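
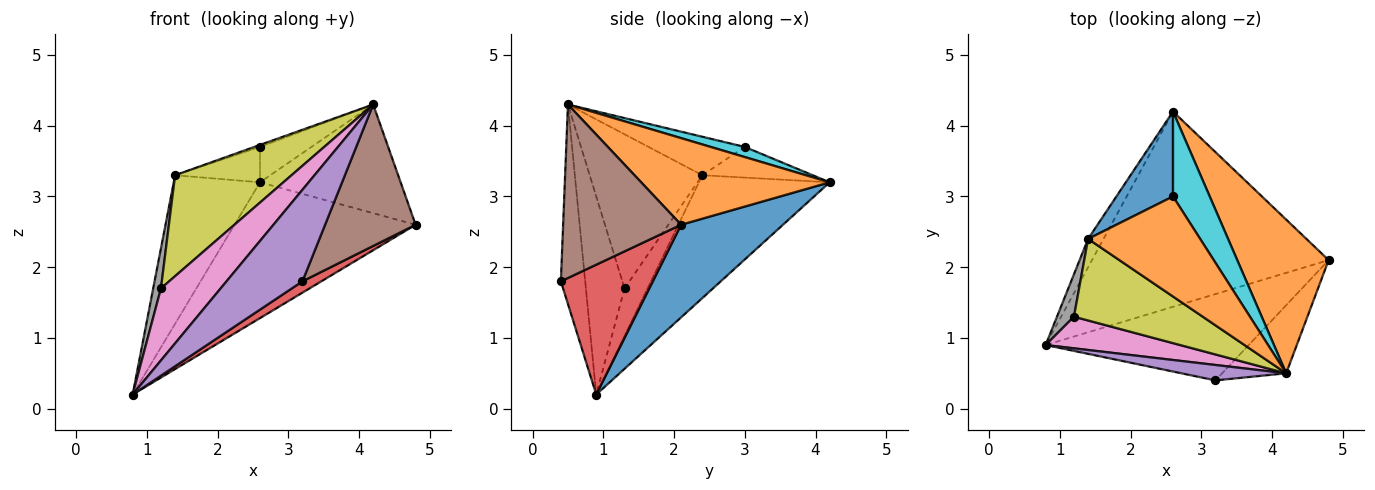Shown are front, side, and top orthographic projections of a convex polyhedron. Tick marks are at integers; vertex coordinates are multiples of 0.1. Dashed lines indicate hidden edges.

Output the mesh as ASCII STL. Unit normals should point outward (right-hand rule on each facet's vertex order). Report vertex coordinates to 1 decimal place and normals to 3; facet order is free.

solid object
 facet normal 0.306 0.544 -0.782
  outer loop
   vertex 2.6 4.2 3.2
   vertex 4.8 2.1 2.6
   vertex 0.8 0.9 0.2
  endloop
 endfacet
 facet normal 0.612 0.457 0.646
  outer loop
   vertex 4.2 0.5 4.3
   vertex 4.8 2.1 2.6
   vertex 2.6 4.2 3.2
  endloop
 endfacet
 facet normal -0.830 0.548 -0.104
  outer loop
   vertex 1.4 2.4 3.3
   vertex 2.6 4.2 3.2
   vertex 0.8 0.9 0.2
  endloop
 endfacet
 facet normal 0.535 -0.110 -0.837
  outer loop
   vertex 3.2 0.4 1.8
   vertex 0.8 0.9 0.2
   vertex 4.8 2.1 2.6
  endloop
 endfacet
 facet normal -0.301 -0.940 0.158
  outer loop
   vertex 3.2 0.4 1.8
   vertex 4.2 0.5 4.3
   vertex 0.8 0.9 0.2
  endloop
 endfacet
 facet normal 0.761 -0.584 -0.281
  outer loop
   vertex 3.2 0.4 1.8
   vertex 4.8 2.1 2.6
   vertex 4.2 0.5 4.3
  endloop
 endfacet
 facet normal -0.510 -0.788 0.346
  outer loop
   vertex 1.2 1.3 1.7
   vertex 0.8 0.9 0.2
   vertex 4.2 0.5 4.3
  endloop
 endfacet
 facet normal -0.898 -0.302 0.320
  outer loop
   vertex 1.2 1.3 1.7
   vertex 1.4 2.4 3.3
   vertex 0.8 0.9 0.2
  endloop
 endfacet
 facet normal -0.601 -0.621 0.502
  outer loop
   vertex 1.2 1.3 1.7
   vertex 4.2 0.5 4.3
   vertex 1.4 2.4 3.3
  endloop
 endfacet
 facet normal 0.247 0.373 0.894
  outer loop
   vertex 2.6 3.0 3.7
   vertex 4.2 0.5 4.3
   vertex 2.6 4.2 3.2
  endloop
 endfacet
 facet normal -0.447 0.344 0.826
  outer loop
   vertex 2.6 3.0 3.7
   vertex 2.6 4.2 3.2
   vertex 1.4 2.4 3.3
  endloop
 endfacet
 facet normal -0.325 0.019 0.946
  outer loop
   vertex 2.6 3.0 3.7
   vertex 1.4 2.4 3.3
   vertex 4.2 0.5 4.3
  endloop
 endfacet
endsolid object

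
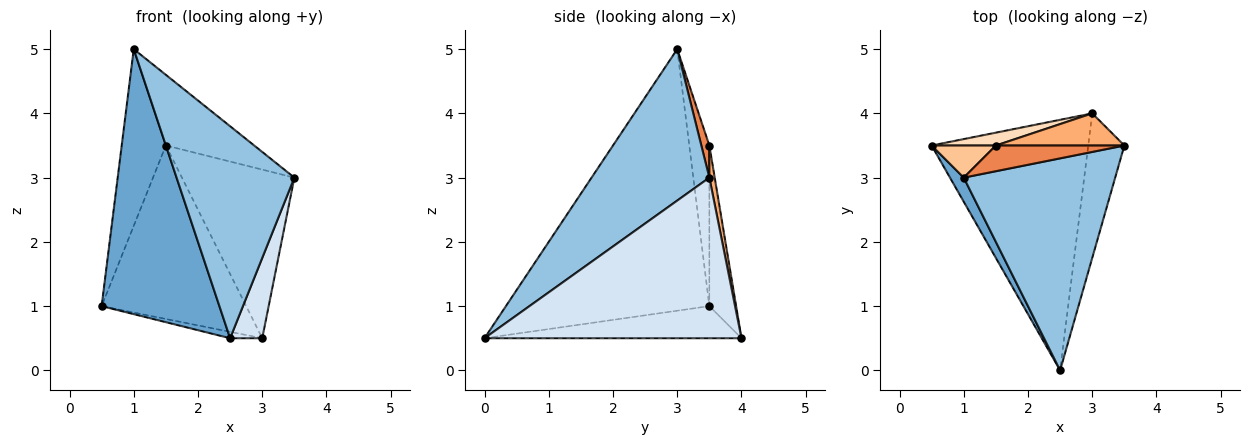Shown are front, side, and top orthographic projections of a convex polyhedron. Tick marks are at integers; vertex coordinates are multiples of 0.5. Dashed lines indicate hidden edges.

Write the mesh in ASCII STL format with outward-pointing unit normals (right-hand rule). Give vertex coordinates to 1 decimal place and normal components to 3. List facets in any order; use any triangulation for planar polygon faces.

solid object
 facet normal -0.865 -0.501 0.046
  outer loop
   vertex 1.0 3.0 5.0
   vertex 0.5 3.5 1.0
   vertex 2.5 0.0 0.5
  endloop
 endfacet
 facet normal 0.577 -0.577 0.577
  outer loop
   vertex 1.0 3.0 5.0
   vertex 2.5 0.0 0.5
   vertex 3.5 3.5 3.0
  endloop
 endfacet
 facet normal -0.201 0.025 -0.979
  outer loop
   vertex 3.0 4.0 0.5
   vertex 2.5 0.0 0.5
   vertex 0.5 3.5 1.0
  endloop
 endfacet
 facet normal 0.968 -0.121 -0.218
  outer loop
   vertex 3.0 4.0 0.5
   vertex 3.5 3.5 3.0
   vertex 2.5 0.0 0.5
  endloop
 endfacet
 facet normal 0.085 0.936 0.341
  outer loop
   vertex 1.5 3.5 3.5
   vertex 1.0 3.0 5.0
   vertex 3.5 3.5 3.0
  endloop
 endfacet
 facet normal 0.047 0.981 0.187
  outer loop
   vertex 1.5 3.5 3.5
   vertex 3.5 3.5 3.0
   vertex 3.0 4.0 0.5
  endloop
 endfacet
 facet normal -0.408 0.898 0.163
  outer loop
   vertex 1.5 3.5 3.5
   vertex 0.5 3.5 1.0
   vertex 1.0 3.0 5.0
  endloop
 endfacet
 facet normal -0.182 0.981 0.073
  outer loop
   vertex 1.5 3.5 3.5
   vertex 3.0 4.0 0.5
   vertex 0.5 3.5 1.0
  endloop
 endfacet
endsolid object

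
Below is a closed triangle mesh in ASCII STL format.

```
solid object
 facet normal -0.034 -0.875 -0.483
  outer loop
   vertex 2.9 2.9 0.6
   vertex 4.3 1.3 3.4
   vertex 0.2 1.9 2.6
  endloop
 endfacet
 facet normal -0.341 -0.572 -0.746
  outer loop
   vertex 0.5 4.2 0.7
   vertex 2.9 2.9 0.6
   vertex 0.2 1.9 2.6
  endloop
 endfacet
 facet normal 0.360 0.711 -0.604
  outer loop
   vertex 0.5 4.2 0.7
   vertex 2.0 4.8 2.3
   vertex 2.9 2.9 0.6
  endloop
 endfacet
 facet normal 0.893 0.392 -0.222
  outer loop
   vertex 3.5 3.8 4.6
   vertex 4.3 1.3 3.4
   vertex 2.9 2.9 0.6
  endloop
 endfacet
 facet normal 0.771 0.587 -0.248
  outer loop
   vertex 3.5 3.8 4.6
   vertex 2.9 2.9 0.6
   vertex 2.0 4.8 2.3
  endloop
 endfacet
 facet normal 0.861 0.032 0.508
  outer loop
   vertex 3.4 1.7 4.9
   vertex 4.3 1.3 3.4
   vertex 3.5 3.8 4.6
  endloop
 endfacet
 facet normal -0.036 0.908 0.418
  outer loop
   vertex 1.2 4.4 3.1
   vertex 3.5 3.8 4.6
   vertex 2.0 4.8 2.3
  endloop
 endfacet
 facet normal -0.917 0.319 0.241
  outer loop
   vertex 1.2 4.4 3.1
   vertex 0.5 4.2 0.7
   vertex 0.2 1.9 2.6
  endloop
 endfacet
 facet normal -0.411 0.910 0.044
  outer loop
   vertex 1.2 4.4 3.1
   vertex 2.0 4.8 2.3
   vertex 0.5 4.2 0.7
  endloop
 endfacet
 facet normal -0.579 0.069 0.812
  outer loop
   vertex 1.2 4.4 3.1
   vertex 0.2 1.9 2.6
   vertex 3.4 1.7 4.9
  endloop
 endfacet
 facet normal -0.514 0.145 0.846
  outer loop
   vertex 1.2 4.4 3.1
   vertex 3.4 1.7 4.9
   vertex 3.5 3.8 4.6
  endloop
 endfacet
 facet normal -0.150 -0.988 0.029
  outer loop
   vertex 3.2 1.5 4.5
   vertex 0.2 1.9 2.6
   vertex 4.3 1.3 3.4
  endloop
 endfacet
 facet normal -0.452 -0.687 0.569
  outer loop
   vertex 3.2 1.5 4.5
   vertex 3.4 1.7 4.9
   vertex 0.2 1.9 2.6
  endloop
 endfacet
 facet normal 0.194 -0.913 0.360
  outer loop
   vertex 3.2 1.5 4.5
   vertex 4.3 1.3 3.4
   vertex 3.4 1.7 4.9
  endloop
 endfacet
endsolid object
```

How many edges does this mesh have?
21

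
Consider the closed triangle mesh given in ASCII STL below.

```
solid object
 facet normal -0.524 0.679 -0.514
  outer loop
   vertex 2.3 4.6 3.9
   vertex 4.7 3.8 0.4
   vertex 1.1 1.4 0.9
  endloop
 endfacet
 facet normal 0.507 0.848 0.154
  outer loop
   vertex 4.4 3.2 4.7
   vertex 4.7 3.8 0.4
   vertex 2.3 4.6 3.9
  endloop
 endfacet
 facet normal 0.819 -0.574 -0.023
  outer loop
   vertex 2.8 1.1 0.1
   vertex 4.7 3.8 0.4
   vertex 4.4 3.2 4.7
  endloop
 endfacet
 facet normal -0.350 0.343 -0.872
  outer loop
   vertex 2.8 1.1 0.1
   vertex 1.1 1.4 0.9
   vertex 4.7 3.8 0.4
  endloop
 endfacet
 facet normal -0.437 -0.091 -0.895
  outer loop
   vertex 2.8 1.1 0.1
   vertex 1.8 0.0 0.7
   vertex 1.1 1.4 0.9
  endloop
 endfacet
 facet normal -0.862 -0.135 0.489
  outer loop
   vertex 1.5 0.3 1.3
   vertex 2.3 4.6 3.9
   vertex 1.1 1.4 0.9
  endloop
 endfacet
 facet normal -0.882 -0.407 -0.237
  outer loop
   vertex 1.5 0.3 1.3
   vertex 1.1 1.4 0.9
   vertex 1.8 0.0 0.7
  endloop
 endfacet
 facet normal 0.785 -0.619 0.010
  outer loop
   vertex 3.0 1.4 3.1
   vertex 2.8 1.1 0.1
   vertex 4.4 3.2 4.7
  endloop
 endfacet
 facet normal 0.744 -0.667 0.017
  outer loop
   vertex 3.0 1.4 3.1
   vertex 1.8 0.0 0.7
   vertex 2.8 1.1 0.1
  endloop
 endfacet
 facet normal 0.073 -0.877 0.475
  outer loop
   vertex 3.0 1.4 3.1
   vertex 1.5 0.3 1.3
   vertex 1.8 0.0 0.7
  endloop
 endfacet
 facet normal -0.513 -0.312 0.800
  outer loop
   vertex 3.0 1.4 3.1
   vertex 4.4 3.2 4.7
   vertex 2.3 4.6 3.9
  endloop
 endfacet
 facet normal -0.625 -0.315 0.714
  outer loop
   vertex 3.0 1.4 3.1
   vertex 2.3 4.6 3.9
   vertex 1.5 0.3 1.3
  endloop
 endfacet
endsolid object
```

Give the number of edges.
18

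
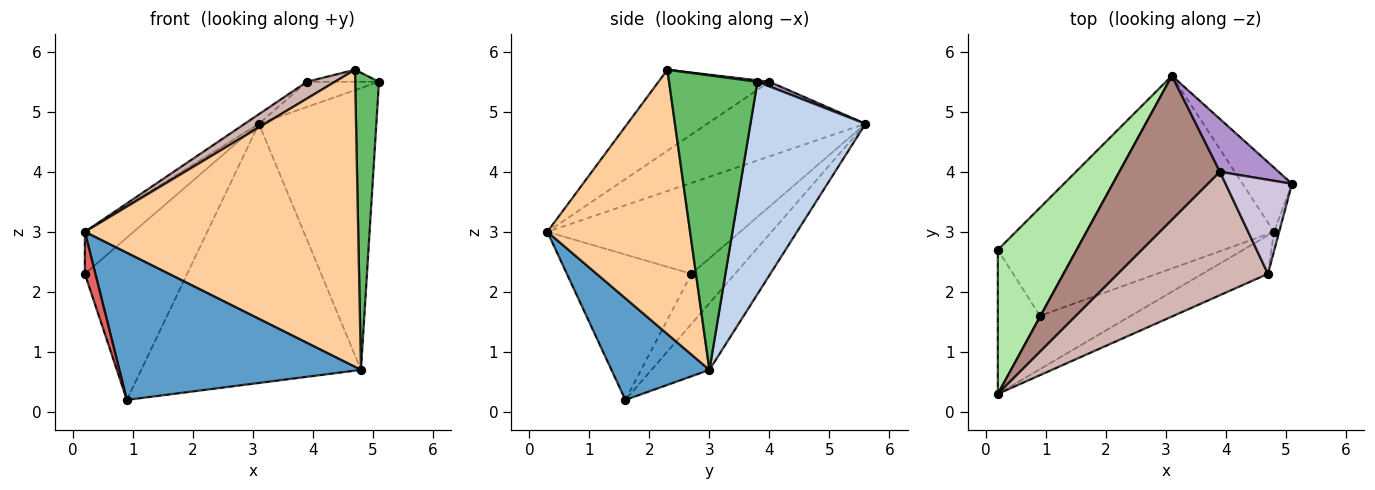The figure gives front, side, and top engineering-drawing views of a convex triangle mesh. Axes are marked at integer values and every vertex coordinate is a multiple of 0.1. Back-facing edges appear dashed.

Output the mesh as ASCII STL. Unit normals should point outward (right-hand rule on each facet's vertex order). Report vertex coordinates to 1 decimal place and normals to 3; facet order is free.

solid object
 facet normal 0.356 -0.878 -0.319
  outer loop
   vertex 4.8 3.0 0.7
   vertex 0.2 0.3 3.0
   vertex 0.9 1.6 0.2
  endloop
 endfacet
 facet normal 0.691 0.705 -0.161
  outer loop
   vertex 4.8 3.0 0.7
   vertex 3.1 5.6 4.8
   vertex 5.1 3.8 5.5
  endloop
 endfacet
 facet normal -0.207 0.785 -0.584
  outer loop
   vertex 4.8 3.0 0.7
   vertex 0.9 1.6 0.2
   vertex 3.1 5.6 4.8
  endloop
 endfacet
 facet normal 0.460 -0.881 -0.114
  outer loop
   vertex 4.7 2.3 5.7
   vertex 0.2 0.3 3.0
   vertex 4.8 3.0 0.7
  endloop
 endfacet
 facet normal 0.966 -0.260 -0.017
  outer loop
   vertex 4.7 2.3 5.7
   vertex 4.8 3.0 0.7
   vertex 5.1 3.8 5.5
  endloop
 endfacet
 facet normal -0.742 0.188 0.643
  outer loop
   vertex 0.2 2.7 2.3
   vertex 0.2 0.3 3.0
   vertex 3.1 5.6 4.8
  endloop
 endfacet
 facet normal -0.958 -0.081 -0.277
  outer loop
   vertex 0.2 2.7 2.3
   vertex 0.9 1.6 0.2
   vertex 0.2 0.3 3.0
  endloop
 endfacet
 facet normal -0.334 0.785 -0.522
  outer loop
   vertex 0.2 2.7 2.3
   vertex 3.1 5.6 4.8
   vertex 0.9 1.6 0.2
  endloop
 endfacet
 facet normal 0.072 0.430 0.900
  outer loop
   vertex 3.9 4.0 5.5
   vertex 5.1 3.8 5.5
   vertex 3.1 5.6 4.8
  endloop
 endfacet
 facet normal 0.021 0.127 0.992
  outer loop
   vertex 3.9 4.0 5.5
   vertex 4.7 2.3 5.7
   vertex 5.1 3.8 5.5
  endloop
 endfacet
 facet normal -0.595 0.053 0.802
  outer loop
   vertex 3.9 4.0 5.5
   vertex 3.1 5.6 4.8
   vertex 0.2 0.3 3.0
  endloop
 endfacet
 facet normal -0.471 -0.119 0.874
  outer loop
   vertex 3.9 4.0 5.5
   vertex 0.2 0.3 3.0
   vertex 4.7 2.3 5.7
  endloop
 endfacet
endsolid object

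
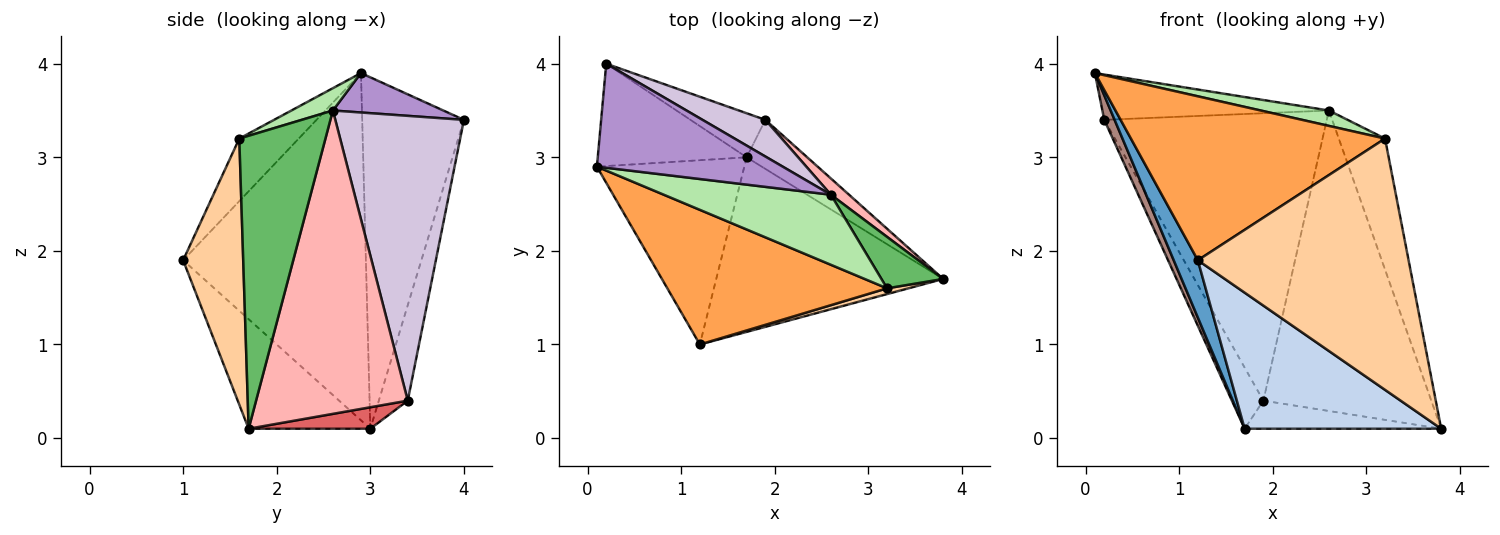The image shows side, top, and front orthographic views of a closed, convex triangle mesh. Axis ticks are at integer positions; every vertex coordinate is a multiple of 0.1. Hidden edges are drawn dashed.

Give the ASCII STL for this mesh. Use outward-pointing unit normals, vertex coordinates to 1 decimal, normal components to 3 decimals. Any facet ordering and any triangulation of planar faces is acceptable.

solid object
 facet normal -0.914 -0.121 -0.388
  outer loop
   vertex 1.7 3.0 0.1
   vertex 1.2 1.0 1.9
   vertex 0.1 2.9 3.9
  endloop
 endfacet
 facet normal -0.356 -0.575 -0.737
  outer loop
   vertex 1.7 3.0 0.1
   vertex 3.8 1.7 0.1
   vertex 1.2 1.0 1.9
  endloop
 endfacet
 facet normal -0.178 -0.760 0.625
  outer loop
   vertex 3.2 1.6 3.2
   vertex 0.1 2.9 3.9
   vertex 1.2 1.0 1.9
  endloop
 endfacet
 facet normal 0.274 -0.961 0.022
  outer loop
   vertex 3.2 1.6 3.2
   vertex 1.2 1.0 1.9
   vertex 3.8 1.7 0.1
  endloop
 endfacet
 facet normal 0.866 0.465 0.183
  outer loop
   vertex 2.6 2.6 3.5
   vertex 3.2 1.6 3.2
   vertex 3.8 1.7 0.1
  endloop
 endfacet
 facet normal 0.129 -0.213 0.968
  outer loop
   vertex 2.6 2.6 3.5
   vertex 0.1 2.9 3.9
   vertex 3.2 1.6 3.2
  endloop
 endfacet
 facet normal 0.294 0.475 -0.829
  outer loop
   vertex 1.9 3.4 0.4
   vertex 3.8 1.7 0.1
   vertex 1.7 3.0 0.1
  endloop
 endfacet
 facet normal 0.670 0.741 0.040
  outer loop
   vertex 1.9 3.4 0.4
   vertex 2.6 2.6 3.5
   vertex 3.8 1.7 0.1
  endloop
 endfacet
 facet normal 0.191 0.392 0.900
  outer loop
   vertex 0.2 4.0 3.4
   vertex 0.1 2.9 3.9
   vertex 2.6 2.6 3.5
  endloop
 endfacet
 facet normal 0.497 0.861 0.110
  outer loop
   vertex 0.2 4.0 3.4
   vertex 2.6 2.6 3.5
   vertex 1.9 3.4 0.4
  endloop
 endfacet
 facet normal -0.917 -0.093 -0.388
  outer loop
   vertex 0.2 4.0 3.4
   vertex 1.7 3.0 0.1
   vertex 0.1 2.9 3.9
  endloop
 endfacet
 facet normal -0.598 0.650 -0.469
  outer loop
   vertex 0.2 4.0 3.4
   vertex 1.9 3.4 0.4
   vertex 1.7 3.0 0.1
  endloop
 endfacet
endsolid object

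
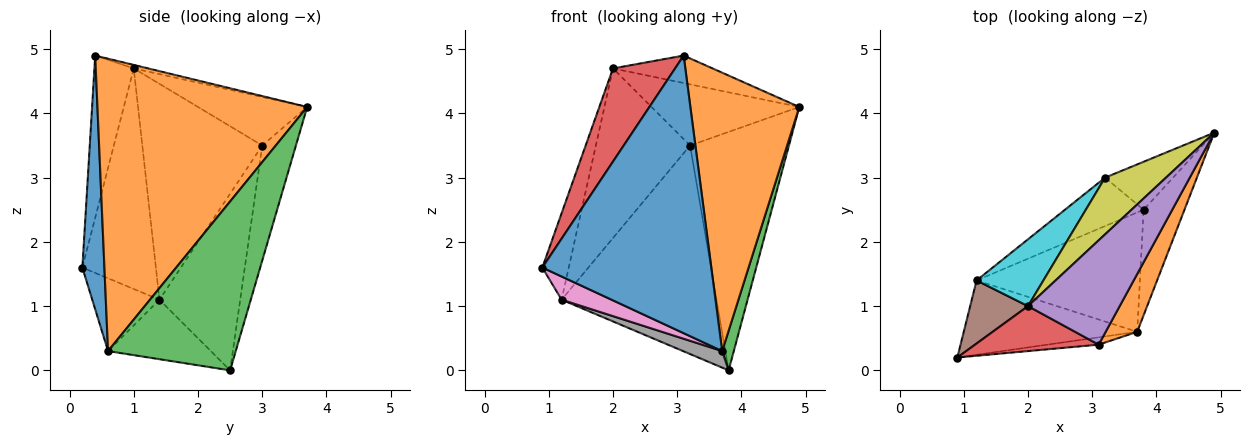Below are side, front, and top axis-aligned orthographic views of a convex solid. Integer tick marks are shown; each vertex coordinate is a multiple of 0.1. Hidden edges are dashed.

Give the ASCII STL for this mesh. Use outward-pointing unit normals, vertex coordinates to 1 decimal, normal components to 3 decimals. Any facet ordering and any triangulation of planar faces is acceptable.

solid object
 facet normal 0.129 -0.991 -0.026
  outer loop
   vertex 3.7 0.6 0.3
   vertex 3.1 0.4 4.9
   vertex 0.9 0.2 1.6
  endloop
 endfacet
 facet normal 0.883 -0.459 0.095
  outer loop
   vertex 3.7 0.6 0.3
   vertex 4.9 3.7 4.1
   vertex 3.1 0.4 4.9
  endloop
 endfacet
 facet normal 0.968 -0.088 -0.234
  outer loop
   vertex 3.7 0.6 0.3
   vertex 3.8 2.5 0.0
   vertex 4.9 3.7 4.1
  endloop
 endfacet
 facet normal -0.495 -0.782 0.378
  outer loop
   vertex 2.0 1.0 4.7
   vertex 0.9 0.2 1.6
   vertex 3.1 0.4 4.9
  endloop
 endfacet
 facet normal -0.037 0.254 0.966
  outer loop
   vertex 2.0 1.0 4.7
   vertex 3.1 0.4 4.9
   vertex 4.9 3.7 4.1
  endloop
 endfacet
 facet normal -0.914 0.328 0.240
  outer loop
   vertex 1.2 1.4 1.1
   vertex 0.9 0.2 1.6
   vertex 2.0 1.0 4.7
  endloop
 endfacet
 facet normal -0.372 -0.276 -0.886
  outer loop
   vertex 1.2 1.4 1.1
   vertex 3.7 0.6 0.3
   vertex 0.9 0.2 1.6
  endloop
 endfacet
 facet normal -0.339 -0.129 -0.932
  outer loop
   vertex 1.2 1.4 1.1
   vertex 3.8 2.5 0.0
   vertex 3.7 0.6 0.3
  endloop
 endfacet
 facet normal -0.476 0.645 0.598
  outer loop
   vertex 3.2 3.0 3.5
   vertex 2.0 1.0 4.7
   vertex 4.9 3.7 4.1
  endloop
 endfacet
 facet normal -0.764 0.600 0.236
  outer loop
   vertex 3.2 3.0 3.5
   vertex 1.2 1.4 1.1
   vertex 2.0 1.0 4.7
  endloop
 endfacet
 facet normal -0.317 0.930 -0.187
  outer loop
   vertex 3.2 3.0 3.5
   vertex 4.9 3.7 4.1
   vertex 3.8 2.5 0.0
  endloop
 endfacet
 facet normal -0.453 0.869 -0.202
  outer loop
   vertex 3.2 3.0 3.5
   vertex 3.8 2.5 0.0
   vertex 1.2 1.4 1.1
  endloop
 endfacet
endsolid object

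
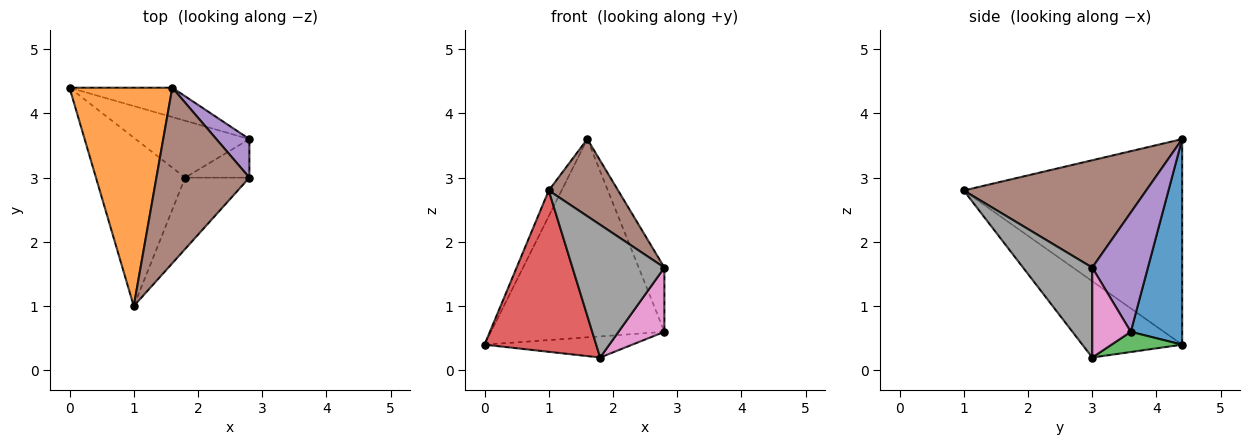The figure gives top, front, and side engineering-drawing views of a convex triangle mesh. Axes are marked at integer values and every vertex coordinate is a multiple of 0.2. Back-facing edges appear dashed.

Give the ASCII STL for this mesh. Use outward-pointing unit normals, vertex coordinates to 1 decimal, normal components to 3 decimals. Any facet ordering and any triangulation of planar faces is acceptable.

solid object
 facet normal 0.281 0.949 -0.141
  outer loop
   vertex 1.6 4.4 3.6
   vertex 2.8 3.6 0.6
   vertex 0.0 4.4 0.4
  endloop
 endfacet
 facet normal -0.893 0.053 0.447
  outer loop
   vertex 1.6 4.4 3.6
   vertex 0.0 4.4 0.4
   vertex 1.0 1.0 2.8
  endloop
 endfacet
 facet normal 0.164 0.343 -0.925
  outer loop
   vertex 1.8 3.0 0.2
   vertex 0.0 4.4 0.4
   vertex 2.8 3.6 0.6
  endloop
 endfacet
 facet normal -0.526 -0.588 -0.614
  outer loop
   vertex 1.8 3.0 0.2
   vertex 1.0 1.0 2.8
   vertex 0.0 4.4 0.4
  endloop
 endfacet
 facet normal 0.881 0.406 0.244
  outer loop
   vertex 2.8 3.0 1.6
   vertex 2.8 3.6 0.6
   vertex 1.6 4.4 3.6
  endloop
 endfacet
 facet normal 0.726 -0.276 0.629
  outer loop
   vertex 2.8 3.0 1.6
   vertex 1.6 4.4 3.6
   vertex 1.0 1.0 2.8
  endloop
 endfacet
 facet normal 0.584 -0.696 -0.417
  outer loop
   vertex 2.8 3.0 1.6
   vertex 1.8 3.0 0.2
   vertex 2.8 3.6 0.6
  endloop
 endfacet
 facet normal 0.553 -0.734 -0.395
  outer loop
   vertex 2.8 3.0 1.6
   vertex 1.0 1.0 2.8
   vertex 1.8 3.0 0.2
  endloop
 endfacet
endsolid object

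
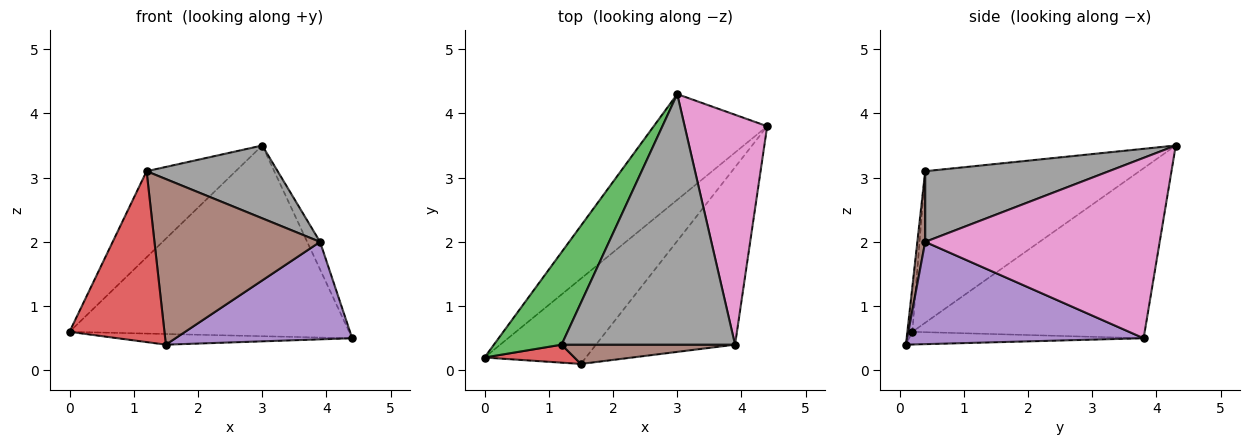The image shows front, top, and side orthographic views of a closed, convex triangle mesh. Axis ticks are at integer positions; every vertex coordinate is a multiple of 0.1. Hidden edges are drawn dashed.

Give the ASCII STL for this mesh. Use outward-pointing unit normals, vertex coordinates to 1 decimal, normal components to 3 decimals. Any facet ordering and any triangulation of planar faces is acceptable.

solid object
 facet normal -0.588 0.708 -0.392
  outer loop
   vertex 3.0 4.3 3.5
   vertex 4.4 3.8 0.5
   vertex 0.0 0.2 0.6
  endloop
 endfacet
 facet normal -0.123 0.123 -0.985
  outer loop
   vertex 1.5 0.1 0.4
   vertex 0.0 0.2 0.6
   vertex 4.4 3.8 0.5
  endloop
 endfacet
 facet normal -0.854 0.355 0.381
  outer loop
   vertex 1.2 0.4 3.1
   vertex 3.0 4.3 3.5
   vertex 0.0 0.2 0.6
  endloop
 endfacet
 facet normal -0.052 -0.993 0.105
  outer loop
   vertex 1.2 0.4 3.1
   vertex 0.0 0.2 0.6
   vertex 1.5 0.1 0.4
  endloop
 endfacet
 facet normal 0.542 -0.405 -0.737
  outer loop
   vertex 3.9 0.4 2.0
   vertex 1.5 0.1 0.4
   vertex 4.4 3.8 0.5
  endloop
 endfacet
 facet normal 0.047 -0.992 0.115
  outer loop
   vertex 3.9 0.4 2.0
   vertex 1.2 0.4 3.1
   vertex 1.5 0.1 0.4
  endloop
 endfacet
 facet normal 0.908 0.050 0.416
  outer loop
   vertex 3.9 0.4 2.0
   vertex 4.4 3.8 0.5
   vertex 3.0 4.3 3.5
  endloop
 endfacet
 facet normal 0.364 -0.260 0.894
  outer loop
   vertex 3.9 0.4 2.0
   vertex 3.0 4.3 3.5
   vertex 1.2 0.4 3.1
  endloop
 endfacet
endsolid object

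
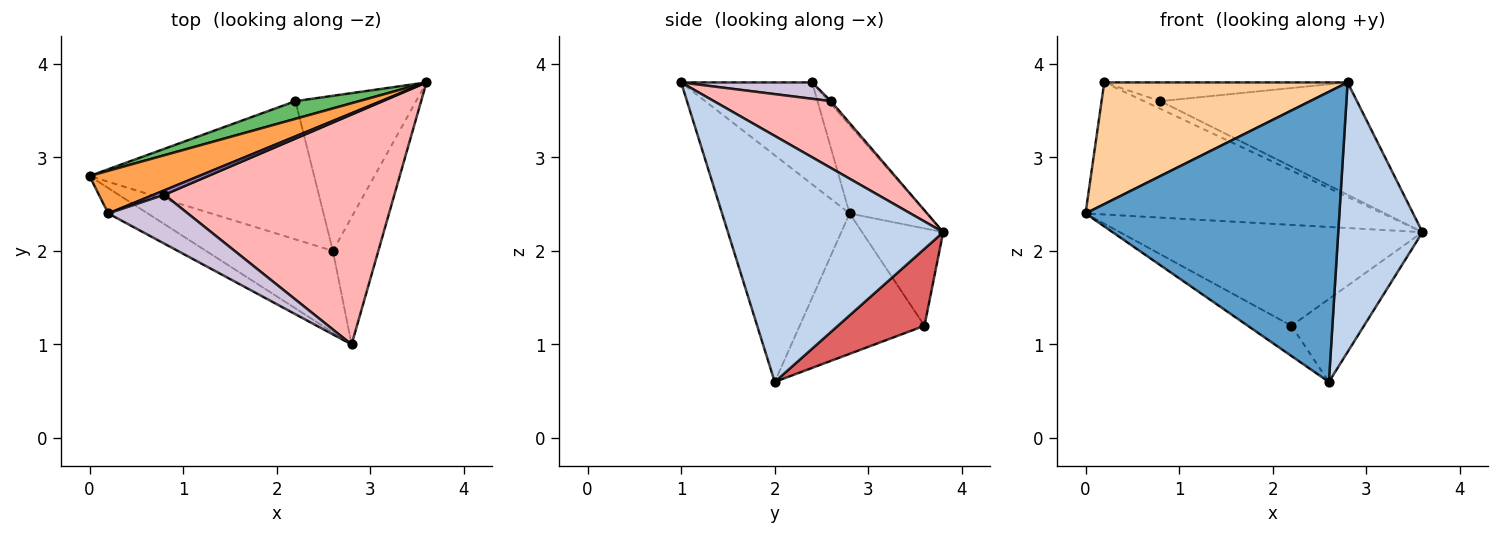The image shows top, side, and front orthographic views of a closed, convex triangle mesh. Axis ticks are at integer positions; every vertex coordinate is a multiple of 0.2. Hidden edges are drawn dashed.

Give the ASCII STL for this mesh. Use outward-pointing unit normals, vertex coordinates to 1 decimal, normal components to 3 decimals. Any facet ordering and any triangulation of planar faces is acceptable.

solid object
 facet normal -0.435 -0.867 -0.244
  outer loop
   vertex 2.6 2.0 0.6
   vertex 2.8 1.0 3.8
   vertex 0.0 2.8 2.4
  endloop
 endfacet
 facet normal 0.918 -0.359 -0.170
  outer loop
   vertex 2.6 2.0 0.6
   vertex 3.6 3.8 2.2
   vertex 2.8 1.0 3.8
  endloop
 endfacet
 facet normal -0.240 0.924 0.298
  outer loop
   vertex 0.2 2.4 3.8
   vertex 3.6 3.8 2.2
   vertex 0.0 2.8 2.4
  endloop
 endfacet
 facet normal -0.466 -0.866 -0.181
  outer loop
   vertex 0.2 2.4 3.8
   vertex 0.0 2.8 2.4
   vertex 2.8 1.0 3.8
  endloop
 endfacet
 facet normal -0.255 0.952 0.167
  outer loop
   vertex 2.2 3.6 1.2
   vertex 0.0 2.8 2.4
   vertex 3.6 3.8 2.2
  endloop
 endfacet
 facet normal -0.521 0.182 -0.834
  outer loop
   vertex 2.2 3.6 1.2
   vertex 2.6 2.0 0.6
   vertex 0.0 2.8 2.4
  endloop
 endfacet
 facet normal 0.490 0.411 -0.769
  outer loop
   vertex 2.2 3.6 1.2
   vertex 3.6 3.8 2.2
   vertex 2.6 2.0 0.6
  endloop
 endfacet
 facet normal 0.253 0.425 0.869
  outer loop
   vertex 0.8 2.6 3.6
   vertex 2.8 1.0 3.8
   vertex 3.6 3.8 2.2
  endloop
 endfacet
 facet normal -0.123 0.862 0.492
  outer loop
   vertex 0.8 2.6 3.6
   vertex 3.6 3.8 2.2
   vertex 0.2 2.4 3.8
  endloop
 endfacet
 facet normal 0.189 0.351 0.917
  outer loop
   vertex 0.8 2.6 3.6
   vertex 0.2 2.4 3.8
   vertex 2.8 1.0 3.8
  endloop
 endfacet
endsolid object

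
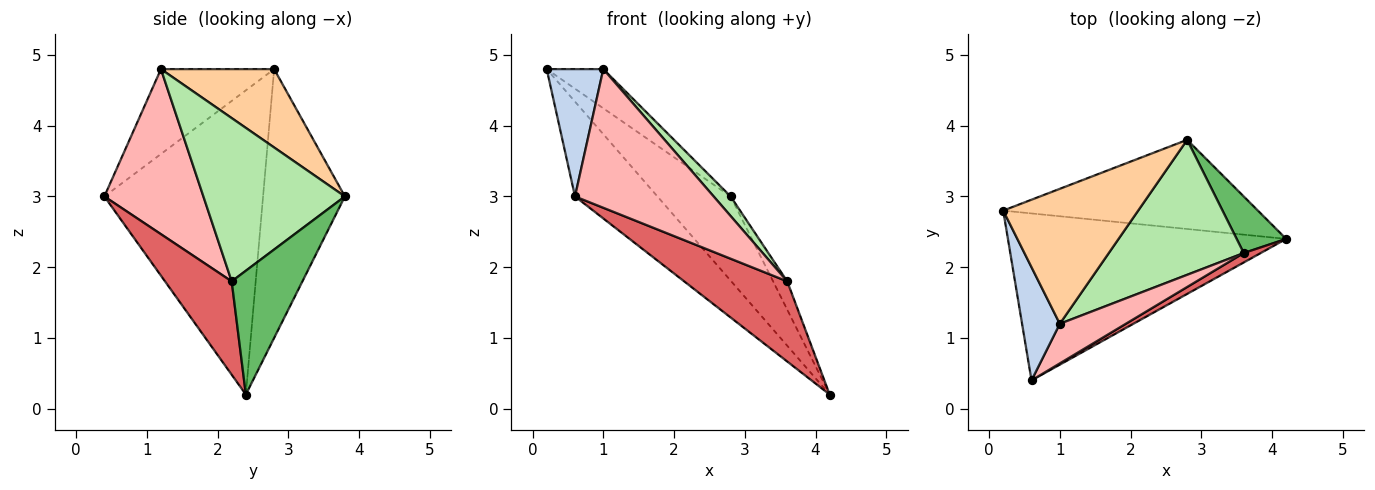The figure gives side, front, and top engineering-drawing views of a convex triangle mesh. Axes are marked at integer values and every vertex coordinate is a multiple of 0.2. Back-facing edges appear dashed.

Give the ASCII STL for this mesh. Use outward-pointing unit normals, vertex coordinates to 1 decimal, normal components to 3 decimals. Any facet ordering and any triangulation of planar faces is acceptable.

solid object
 facet normal -0.689 0.358 -0.630
  outer loop
   vertex 0.6 0.4 3.0
   vertex 0.2 2.8 4.8
   vertex 4.2 2.4 0.2
  endloop
 endfacet
 facet normal -0.831 -0.416 0.369
  outer loop
   vertex 1.0 1.2 4.8
   vertex 0.2 2.8 4.8
   vertex 0.6 0.4 3.0
  endloop
 endfacet
 facet normal -0.609 0.545 -0.577
  outer loop
   vertex 2.8 3.8 3.0
   vertex 4.2 2.4 0.2
   vertex 0.2 2.8 4.8
  endloop
 endfacet
 facet normal 0.487 0.244 0.839
  outer loop
   vertex 2.8 3.8 3.0
   vertex 0.2 2.8 4.8
   vertex 1.0 1.2 4.8
  endloop
 endfacet
 facet normal 0.913 0.183 0.365
  outer loop
   vertex 3.6 2.2 1.8
   vertex 4.2 2.4 0.2
   vertex 2.8 3.8 3.0
  endloop
 endfacet
 facet normal 0.767 -0.092 0.634
  outer loop
   vertex 3.6 2.2 1.8
   vertex 2.8 3.8 3.0
   vertex 1.0 1.2 4.8
  endloop
 endfacet
 facet normal 0.541 -0.836 0.098
  outer loop
   vertex 3.6 2.2 1.8
   vertex 0.6 0.4 3.0
   vertex 4.2 2.4 0.2
  endloop
 endfacet
 facet normal 0.566 -0.793 0.226
  outer loop
   vertex 3.6 2.2 1.8
   vertex 1.0 1.2 4.8
   vertex 0.6 0.4 3.0
  endloop
 endfacet
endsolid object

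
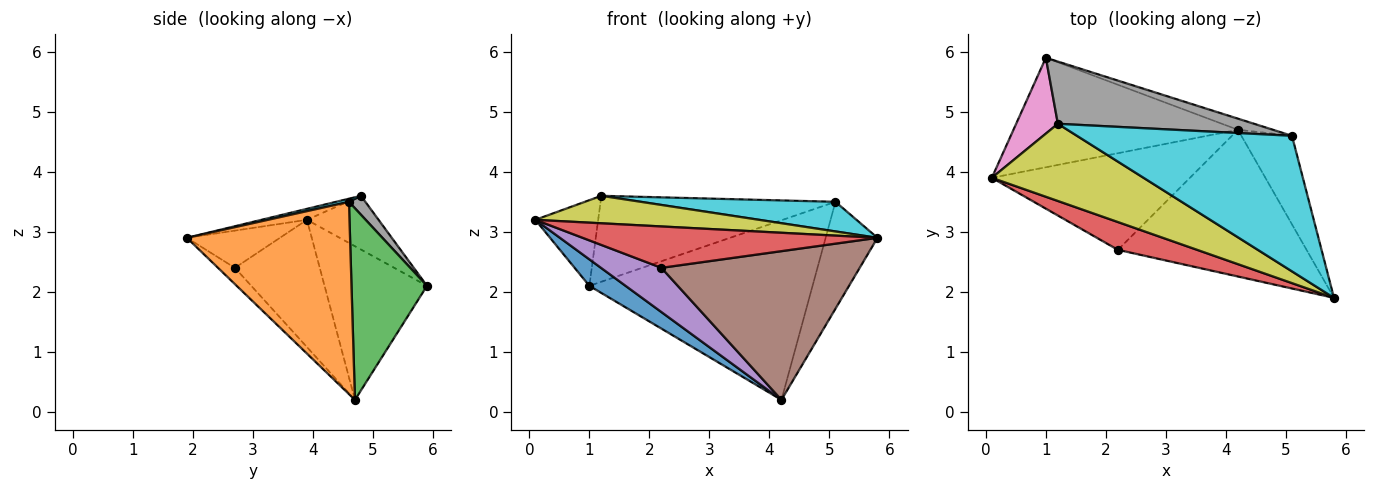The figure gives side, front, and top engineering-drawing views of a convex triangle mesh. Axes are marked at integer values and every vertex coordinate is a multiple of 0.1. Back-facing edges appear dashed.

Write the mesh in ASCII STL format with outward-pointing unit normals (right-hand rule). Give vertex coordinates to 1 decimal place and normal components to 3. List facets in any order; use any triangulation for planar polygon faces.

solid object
 facet normal -0.554 -0.196 -0.809
  outer loop
   vertex 4.2 4.7 0.2
   vertex 0.1 3.9 3.2
   vertex 1.0 5.9 2.1
  endloop
 endfacet
 facet normal 0.924 0.294 -0.243
  outer loop
   vertex 5.1 4.6 3.5
   vertex 5.8 1.9 2.9
   vertex 4.2 4.7 0.2
  endloop
 endfacet
 facet normal 0.320 0.946 -0.059
  outer loop
   vertex 5.1 4.6 3.5
   vertex 4.2 4.7 0.2
   vertex 1.0 5.9 2.1
  endloop
 endfacet
 facet normal -0.253 -0.803 0.539
  outer loop
   vertex 2.2 2.7 2.4
   vertex 5.8 1.9 2.9
   vertex 0.1 3.9 3.2
  endloop
 endfacet
 facet normal -0.504 -0.359 -0.785
  outer loop
   vertex 2.2 2.7 2.4
   vertex 0.1 3.9 3.2
   vertex 4.2 4.7 0.2
  endloop
 endfacet
 facet normal -0.061 -0.711 -0.701
  outer loop
   vertex 2.2 2.7 2.4
   vertex 4.2 4.7 0.2
   vertex 5.8 1.9 2.9
  endloop
 endfacet
 facet normal -0.649 0.569 0.504
  outer loop
   vertex 1.2 4.8 3.6
   vertex 1.0 5.9 2.1
   vertex 0.1 3.9 3.2
  endloop
 endfacet
 facet normal 0.056 0.809 0.586
  outer loop
   vertex 1.2 4.8 3.6
   vertex 5.1 4.6 3.5
   vertex 1.0 5.9 2.1
  endloop
 endfacet
 facet normal -0.068 -0.335 0.940
  outer loop
   vertex 1.2 4.8 3.6
   vertex 0.1 3.9 3.2
   vertex 5.8 1.9 2.9
  endloop
 endfacet
 facet normal 0.014 -0.213 0.977
  outer loop
   vertex 1.2 4.8 3.6
   vertex 5.8 1.9 2.9
   vertex 5.1 4.6 3.5
  endloop
 endfacet
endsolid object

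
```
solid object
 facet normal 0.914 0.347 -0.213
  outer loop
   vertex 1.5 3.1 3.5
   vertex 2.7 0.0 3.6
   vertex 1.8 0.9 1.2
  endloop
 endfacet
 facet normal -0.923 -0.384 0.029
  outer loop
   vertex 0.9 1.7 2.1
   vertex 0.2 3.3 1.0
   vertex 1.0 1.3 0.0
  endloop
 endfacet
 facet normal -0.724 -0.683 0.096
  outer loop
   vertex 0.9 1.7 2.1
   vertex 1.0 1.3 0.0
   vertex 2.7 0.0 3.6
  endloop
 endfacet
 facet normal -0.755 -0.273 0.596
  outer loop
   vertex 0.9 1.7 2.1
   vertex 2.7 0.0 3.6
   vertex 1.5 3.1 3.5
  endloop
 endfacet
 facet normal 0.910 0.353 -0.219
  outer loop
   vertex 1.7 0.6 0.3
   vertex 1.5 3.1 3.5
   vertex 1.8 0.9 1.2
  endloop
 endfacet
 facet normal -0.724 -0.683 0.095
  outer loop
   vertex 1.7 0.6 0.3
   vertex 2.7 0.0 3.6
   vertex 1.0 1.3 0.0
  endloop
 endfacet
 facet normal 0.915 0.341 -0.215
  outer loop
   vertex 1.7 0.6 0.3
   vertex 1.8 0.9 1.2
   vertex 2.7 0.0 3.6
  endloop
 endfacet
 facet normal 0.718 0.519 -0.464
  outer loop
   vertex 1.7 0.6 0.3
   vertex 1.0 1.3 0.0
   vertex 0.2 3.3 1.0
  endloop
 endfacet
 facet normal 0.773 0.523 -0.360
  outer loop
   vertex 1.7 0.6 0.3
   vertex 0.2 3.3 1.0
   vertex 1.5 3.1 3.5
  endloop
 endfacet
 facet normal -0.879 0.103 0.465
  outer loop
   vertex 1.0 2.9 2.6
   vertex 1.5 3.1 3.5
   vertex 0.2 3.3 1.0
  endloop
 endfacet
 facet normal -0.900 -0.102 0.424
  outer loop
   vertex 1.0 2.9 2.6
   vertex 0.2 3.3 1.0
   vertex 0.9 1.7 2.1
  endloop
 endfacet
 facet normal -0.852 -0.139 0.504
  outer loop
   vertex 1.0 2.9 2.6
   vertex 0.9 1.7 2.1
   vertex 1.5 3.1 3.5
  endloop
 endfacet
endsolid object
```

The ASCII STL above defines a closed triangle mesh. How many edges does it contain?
18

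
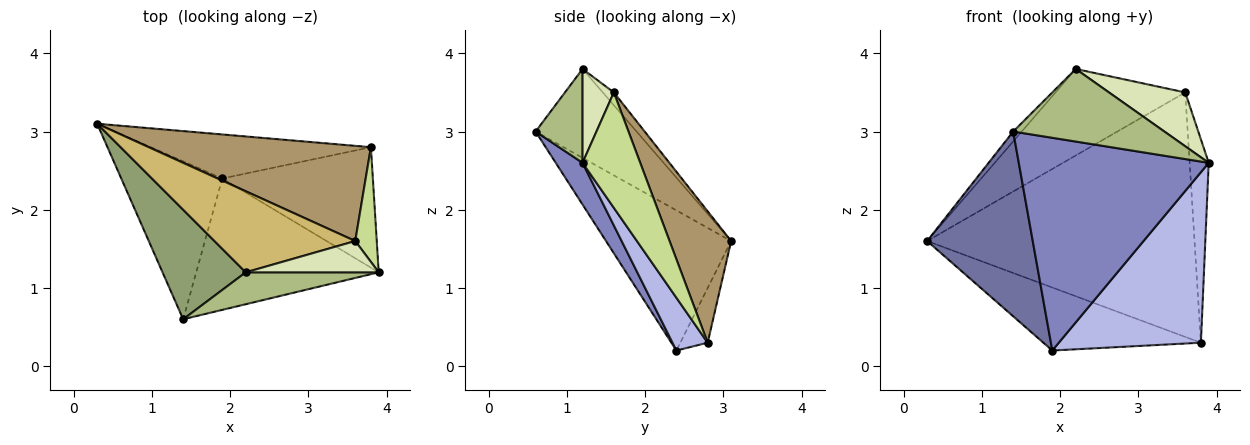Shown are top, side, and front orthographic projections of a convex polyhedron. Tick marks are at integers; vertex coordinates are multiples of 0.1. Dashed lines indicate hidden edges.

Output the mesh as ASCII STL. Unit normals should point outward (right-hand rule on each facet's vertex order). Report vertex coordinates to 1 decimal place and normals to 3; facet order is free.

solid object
 facet normal -0.669 -0.565 -0.483
  outer loop
   vertex 1.9 2.4 0.2
   vertex 1.4 0.6 3.0
   vertex 0.3 3.1 1.6
  endloop
 endfacet
 facet normal 0.119 -0.845 -0.522
  outer loop
   vertex 1.9 2.4 0.2
   vertex 3.9 1.2 2.6
   vertex 1.4 0.6 3.0
  endloop
 endfacet
 facet normal -0.141 0.812 -0.567
  outer loop
   vertex 3.8 2.8 0.3
   vertex 1.9 2.4 0.2
   vertex 0.3 3.1 1.6
  endloop
 endfacet
 facet normal 0.198 -0.801 -0.566
  outer loop
   vertex 3.8 2.8 0.3
   vertex 3.9 1.2 2.6
   vertex 1.9 2.4 0.2
  endloop
 endfacet
 facet normal -0.728 0.062 0.682
  outer loop
   vertex 2.2 1.2 3.8
   vertex 0.3 3.1 1.6
   vertex 1.4 0.6 3.0
  endloop
 endfacet
 facet normal 0.273 -0.881 0.387
  outer loop
   vertex 2.2 1.2 3.8
   vertex 1.4 0.6 3.0
   vertex 3.9 1.2 2.6
  endloop
 endfacet
 facet normal 0.935 0.309 0.174
  outer loop
   vertex 3.6 1.6 3.5
   vertex 3.9 1.2 2.6
   vertex 3.8 2.8 0.3
  endloop
 endfacet
 facet normal 0.334 -0.815 0.474
  outer loop
   vertex 3.6 1.6 3.5
   vertex 2.2 1.2 3.8
   vertex 3.9 1.2 2.6
  endloop
 endfacet
 facet normal 0.210 0.911 0.355
  outer loop
   vertex 3.6 1.6 3.5
   vertex 3.8 2.8 0.3
   vertex 0.3 3.1 1.6
  endloop
 endfacet
 facet normal -0.062 0.728 0.682
  outer loop
   vertex 3.6 1.6 3.5
   vertex 0.3 3.1 1.6
   vertex 2.2 1.2 3.8
  endloop
 endfacet
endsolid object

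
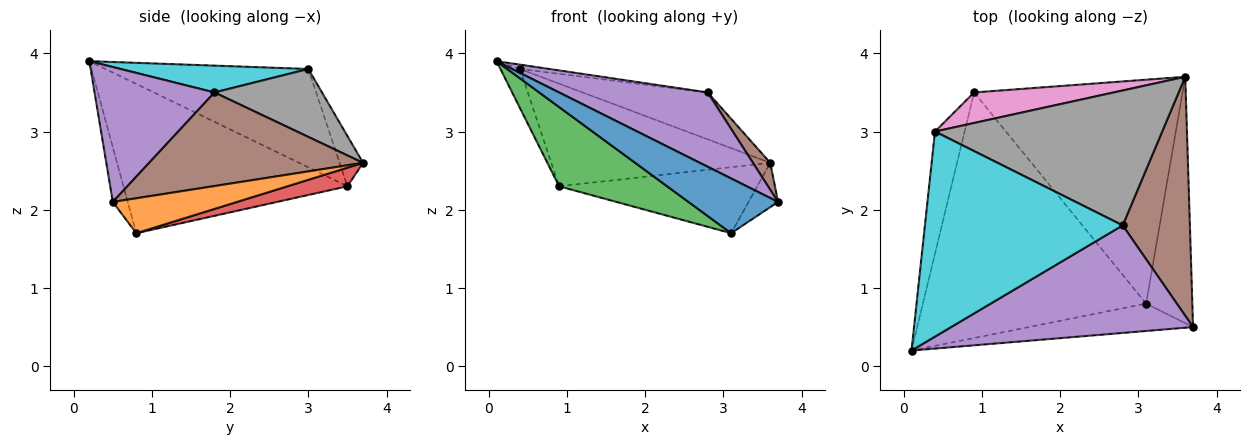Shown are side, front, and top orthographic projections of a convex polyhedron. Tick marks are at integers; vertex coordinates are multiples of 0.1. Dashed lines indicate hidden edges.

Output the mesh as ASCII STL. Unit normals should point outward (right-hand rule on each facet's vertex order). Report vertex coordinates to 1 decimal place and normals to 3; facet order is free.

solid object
 facet normal -0.147 -0.885 -0.442
  outer loop
   vertex 3.1 0.8 1.7
   vertex 3.7 0.5 2.1
   vertex 0.1 0.2 3.9
  endloop
 endfacet
 facet normal 0.597 0.142 -0.789
  outer loop
   vertex 3.1 0.8 1.7
   vertex 3.6 3.7 2.6
   vertex 3.7 0.5 2.1
  endloop
 endfacet
 facet normal -0.537 -0.259 -0.803
  outer loop
   vertex 0.9 3.5 2.3
   vertex 3.1 0.8 1.7
   vertex 0.1 0.2 3.9
  endloop
 endfacet
 facet normal 0.085 0.282 -0.956
  outer loop
   vertex 0.9 3.5 2.3
   vertex 3.6 3.7 2.6
   vertex 3.1 0.8 1.7
  endloop
 endfacet
 facet normal 0.417 -0.517 0.748
  outer loop
   vertex 2.8 1.8 3.5
   vertex 0.1 0.2 3.9
   vertex 3.7 0.5 2.1
  endloop
 endfacet
 facet normal 0.811 -0.066 0.582
  outer loop
   vertex 2.8 1.8 3.5
   vertex 3.7 0.5 2.1
   vertex 3.6 3.7 2.6
  endloop
 endfacet
 facet normal -0.102 0.953 0.284
  outer loop
   vertex 0.4 3.0 3.8
   vertex 3.6 3.7 2.6
   vertex 0.9 3.5 2.3
  endloop
 endfacet
 facet normal 0.272 0.316 0.909
  outer loop
   vertex 0.4 3.0 3.8
   vertex 2.8 1.8 3.5
   vertex 3.6 3.7 2.6
  endloop
 endfacet
 facet normal -0.953 0.092 -0.287
  outer loop
   vertex 0.4 3.0 3.8
   vertex 0.9 3.5 2.3
   vertex 0.1 0.2 3.9
  endloop
 endfacet
 facet normal 0.134 0.021 0.991
  outer loop
   vertex 0.4 3.0 3.8
   vertex 0.1 0.2 3.9
   vertex 2.8 1.8 3.5
  endloop
 endfacet
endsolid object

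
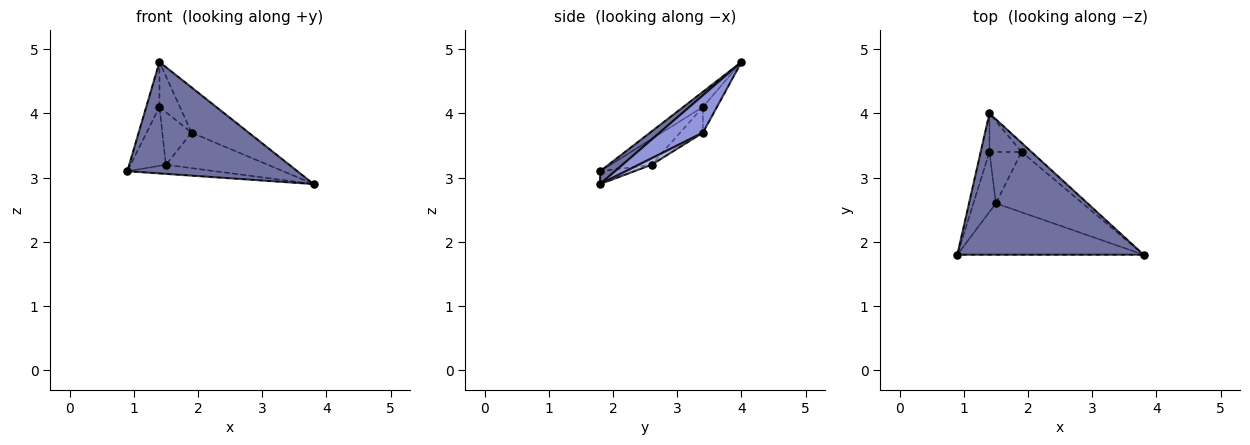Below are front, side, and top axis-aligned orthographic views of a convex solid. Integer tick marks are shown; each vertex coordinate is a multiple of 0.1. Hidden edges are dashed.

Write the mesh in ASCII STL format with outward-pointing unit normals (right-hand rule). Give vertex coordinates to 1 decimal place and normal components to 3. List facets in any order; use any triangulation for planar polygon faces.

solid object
 facet normal 0.054 -0.618 0.784
  outer loop
   vertex 1.4 4.0 4.8
   vertex 0.9 1.8 3.1
   vertex 3.8 1.8 2.9
  endloop
 endfacet
 facet normal -0.068 0.174 -0.982
  outer loop
   vertex 1.5 2.6 3.2
   vertex 3.8 1.8 2.9
   vertex 0.9 1.8 3.1
  endloop
 endfacet
 facet normal 0.596 0.787 -0.158
  outer loop
   vertex 1.9 3.4 3.7
   vertex 1.4 4.0 4.8
   vertex 3.8 1.8 2.9
  endloop
 endfacet
 facet normal 0.064 0.506 -0.860
  outer loop
   vertex 1.9 3.4 3.7
   vertex 3.8 1.8 2.9
   vertex 1.5 2.6 3.2
  endloop
 endfacet
 facet normal -0.748 0.504 -0.432
  outer loop
   vertex 1.4 3.4 4.1
   vertex 0.9 1.8 3.1
   vertex 1.4 4.0 4.8
  endloop
 endfacet
 facet normal -0.632 0.543 -0.553
  outer loop
   vertex 1.4 3.4 4.1
   vertex 1.5 2.6 3.2
   vertex 0.9 1.8 3.1
  endloop
 endfacet
 facet normal -0.462 0.673 -0.577
  outer loop
   vertex 1.4 3.4 4.1
   vertex 1.4 4.0 4.8
   vertex 1.9 3.4 3.7
  endloop
 endfacet
 facet normal -0.488 0.625 -0.610
  outer loop
   vertex 1.4 3.4 4.1
   vertex 1.9 3.4 3.7
   vertex 1.5 2.6 3.2
  endloop
 endfacet
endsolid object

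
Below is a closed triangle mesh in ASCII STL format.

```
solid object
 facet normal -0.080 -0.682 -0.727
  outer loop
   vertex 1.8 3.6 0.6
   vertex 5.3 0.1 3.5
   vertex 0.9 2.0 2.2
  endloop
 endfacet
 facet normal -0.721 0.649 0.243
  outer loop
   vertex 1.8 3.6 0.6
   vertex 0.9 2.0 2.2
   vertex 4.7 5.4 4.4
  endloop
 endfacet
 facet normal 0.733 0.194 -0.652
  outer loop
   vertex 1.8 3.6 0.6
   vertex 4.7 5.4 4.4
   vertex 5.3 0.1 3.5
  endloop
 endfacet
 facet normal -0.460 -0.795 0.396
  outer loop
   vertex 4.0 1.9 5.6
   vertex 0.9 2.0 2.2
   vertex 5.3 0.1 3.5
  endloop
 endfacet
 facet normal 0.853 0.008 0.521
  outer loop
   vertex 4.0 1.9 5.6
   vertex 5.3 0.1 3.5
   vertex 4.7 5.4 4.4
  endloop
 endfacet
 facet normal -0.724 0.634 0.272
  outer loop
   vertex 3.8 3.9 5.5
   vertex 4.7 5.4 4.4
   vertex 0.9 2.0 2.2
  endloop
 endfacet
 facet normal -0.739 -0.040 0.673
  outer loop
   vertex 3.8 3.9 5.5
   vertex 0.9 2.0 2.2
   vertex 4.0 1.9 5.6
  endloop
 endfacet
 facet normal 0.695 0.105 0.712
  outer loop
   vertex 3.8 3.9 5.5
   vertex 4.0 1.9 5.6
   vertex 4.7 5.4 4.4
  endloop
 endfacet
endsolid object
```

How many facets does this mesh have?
8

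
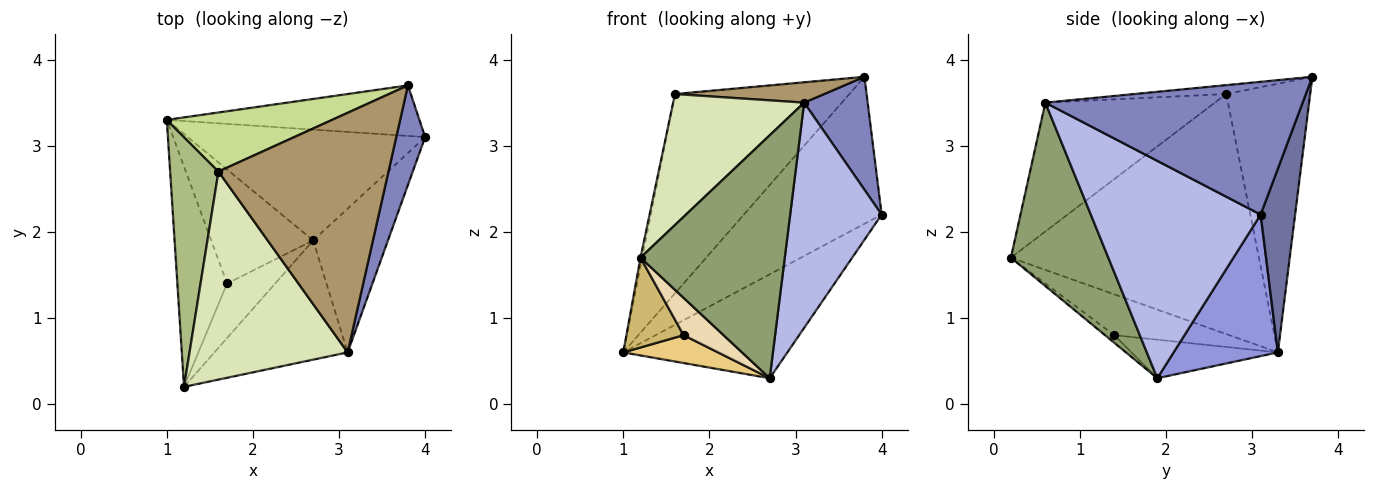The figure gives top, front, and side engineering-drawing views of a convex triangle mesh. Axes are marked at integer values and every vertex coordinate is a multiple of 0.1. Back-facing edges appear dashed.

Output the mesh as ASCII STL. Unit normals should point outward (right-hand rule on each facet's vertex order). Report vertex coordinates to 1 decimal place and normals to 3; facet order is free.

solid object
 facet normal 0.230 0.920 -0.316
  outer loop
   vertex 3.8 3.7 3.8
   vertex 4.0 3.1 2.2
   vertex 1.0 3.3 0.6
  endloop
 endfacet
 facet normal 0.950 -0.234 0.207
  outer loop
   vertex 3.1 0.6 3.5
   vertex 4.0 3.1 2.2
   vertex 3.8 3.7 3.8
  endloop
 endfacet
 facet normal 0.399 0.627 -0.669
  outer loop
   vertex 2.7 1.9 0.3
   vertex 1.0 3.3 0.6
   vertex 4.0 3.1 2.2
  endloop
 endfacet
 facet normal 0.843 -0.454 -0.290
  outer loop
   vertex 2.7 1.9 0.3
   vertex 4.0 3.1 2.2
   vertex 3.1 0.6 3.5
  endloop
 endfacet
 facet normal 0.518 -0.768 -0.377
  outer loop
   vertex 2.7 1.9 0.3
   vertex 3.1 0.6 3.5
   vertex 1.2 0.2 1.7
  endloop
 endfacet
 facet normal -0.980 0.007 0.197
  outer loop
   vertex 1.6 2.7 3.6
   vertex 1.0 3.3 0.6
   vertex 1.2 0.2 1.7
  endloop
 endfacet
 facet normal -0.419 0.871 0.258
  outer loop
   vertex 1.6 2.7 3.6
   vertex 3.8 3.7 3.8
   vertex 1.0 3.3 0.6
  endloop
 endfacet
 facet normal -0.568 -0.439 0.697
  outer loop
   vertex 1.6 2.7 3.6
   vertex 1.2 0.2 1.7
   vertex 3.1 0.6 3.5
  endloop
 endfacet
 facet normal -0.052 -0.085 0.995
  outer loop
   vertex 1.6 2.7 3.6
   vertex 3.1 0.6 3.5
   vertex 3.8 3.7 3.8
  endloop
 endfacet
 facet normal -0.605 -0.301 -0.737
  outer loop
   vertex 1.7 1.4 0.8
   vertex 1.2 0.2 1.7
   vertex 1.0 3.3 0.6
  endloop
 endfacet
 facet normal -0.345 -0.223 -0.912
  outer loop
   vertex 1.7 1.4 0.8
   vertex 1.0 3.3 0.6
   vertex 2.7 1.9 0.3
  endloop
 endfacet
 facet normal -0.129 -0.560 -0.818
  outer loop
   vertex 1.7 1.4 0.8
   vertex 2.7 1.9 0.3
   vertex 1.2 0.2 1.7
  endloop
 endfacet
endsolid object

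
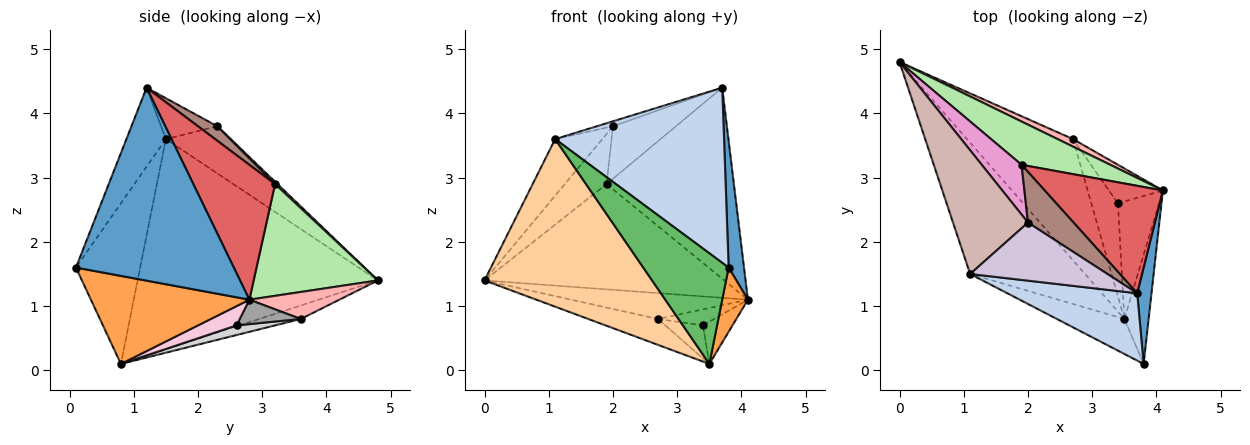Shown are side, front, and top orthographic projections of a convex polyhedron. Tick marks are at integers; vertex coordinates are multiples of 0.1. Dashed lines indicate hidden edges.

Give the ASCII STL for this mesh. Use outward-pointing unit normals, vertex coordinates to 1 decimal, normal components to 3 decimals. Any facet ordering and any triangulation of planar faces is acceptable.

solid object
 facet normal 0.993 -0.097 0.073
  outer loop
   vertex 3.7 1.2 4.4
   vertex 3.8 0.1 1.6
   vertex 4.1 2.8 1.1
  endloop
 endfacet
 facet normal -0.213 -0.912 0.351
  outer loop
   vertex 1.1 1.5 3.6
   vertex 3.8 0.1 1.6
   vertex 3.7 1.2 4.4
  endloop
 endfacet
 facet normal 0.952 -0.154 -0.263
  outer loop
   vertex 3.5 0.8 0.1
   vertex 4.1 2.8 1.1
   vertex 3.8 0.1 1.6
  endloop
 endfacet
 facet normal -0.749 -0.522 -0.409
  outer loop
   vertex 3.5 0.8 0.1
   vertex 1.1 1.5 3.6
   vertex 0.0 4.8 1.4
  endloop
 endfacet
 facet normal -0.583 -0.775 -0.245
  outer loop
   vertex 3.5 0.8 0.1
   vertex 3.8 0.1 1.6
   vertex 1.1 1.5 3.6
  endloop
 endfacet
 facet normal 0.432 0.834 0.343
  outer loop
   vertex 1.9 3.2 2.9
   vertex 4.1 2.8 1.1
   vertex 0.0 4.8 1.4
  endloop
 endfacet
 facet normal 0.488 0.760 0.428
  outer loop
   vertex 1.9 3.2 2.9
   vertex 3.7 1.2 4.4
   vertex 4.1 2.8 1.1
  endloop
 endfacet
 facet normal 0.439 0.863 0.251
  outer loop
   vertex 2.7 3.6 0.8
   vertex 0.0 4.8 1.4
   vertex 4.1 2.8 1.1
  endloop
 endfacet
 facet normal -0.124 0.207 -0.970
  outer loop
   vertex 2.7 3.6 0.8
   vertex 3.5 0.8 0.1
   vertex 0.0 4.8 1.4
  endloop
 endfacet
 facet normal -0.285 0.081 0.955
  outer loop
   vertex 2.0 2.3 3.8
   vertex 1.1 1.5 3.6
   vertex 3.7 1.2 4.4
  endloop
 endfacet
 facet normal 0.215 0.702 0.679
  outer loop
   vertex 2.0 2.3 3.8
   vertex 3.7 1.2 4.4
   vertex 1.9 3.2 2.9
  endloop
 endfacet
 facet normal -0.496 0.361 0.790
  outer loop
   vertex 2.0 2.3 3.8
   vertex 0.0 4.8 1.4
   vertex 1.1 1.5 3.6
  endloop
 endfacet
 facet normal 0.041 0.709 0.704
  outer loop
   vertex 2.0 2.3 3.8
   vertex 1.9 3.2 2.9
   vertex 0.0 4.8 1.4
  endloop
 endfacet
 facet normal 0.404 0.309 -0.861
  outer loop
   vertex 3.4 2.6 0.7
   vertex 4.1 2.8 1.1
   vertex 3.5 0.8 0.1
  endloop
 endfacet
 facet normal 0.385 0.355 -0.852
  outer loop
   vertex 3.4 2.6 0.7
   vertex 2.7 3.6 0.8
   vertex 4.1 2.8 1.1
  endloop
 endfacet
 facet normal 0.323 0.315 -0.892
  outer loop
   vertex 3.4 2.6 0.7
   vertex 3.5 0.8 0.1
   vertex 2.7 3.6 0.8
  endloop
 endfacet
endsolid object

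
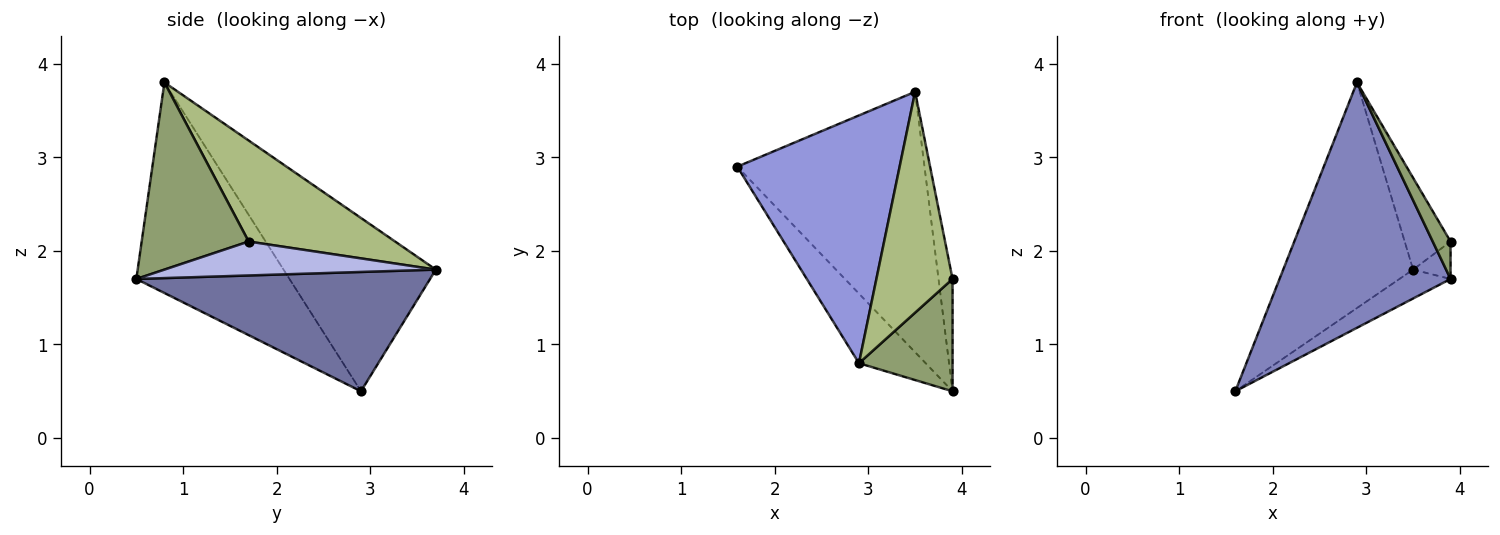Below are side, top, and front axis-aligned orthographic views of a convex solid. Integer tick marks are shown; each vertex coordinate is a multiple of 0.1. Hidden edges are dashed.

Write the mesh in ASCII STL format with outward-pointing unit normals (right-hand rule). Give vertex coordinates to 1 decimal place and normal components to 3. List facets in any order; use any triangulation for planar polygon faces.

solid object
 facet normal 0.535 0.093 -0.840
  outer loop
   vertex 3.5 3.7 1.8
   vertex 3.9 0.5 1.7
   vertex 1.6 2.9 0.5
  endloop
 endfacet
 facet normal -0.653 -0.729 -0.207
  outer loop
   vertex 2.9 0.8 3.8
   vertex 1.6 2.9 0.5
   vertex 3.9 0.5 1.7
  endloop
 endfacet
 facet normal -0.620 0.528 0.580
  outer loop
   vertex 2.9 0.8 3.8
   vertex 3.5 3.7 1.8
   vertex 1.6 2.9 0.5
  endloop
 endfacet
 facet normal 0.917 0.126 -0.379
  outer loop
   vertex 3.9 1.7 2.1
   vertex 3.9 0.5 1.7
   vertex 3.5 3.7 1.8
  endloop
 endfacet
 facet normal 0.885 -0.147 0.442
  outer loop
   vertex 3.9 1.7 2.1
   vertex 2.9 0.8 3.8
   vertex 3.9 0.5 1.7
  endloop
 endfacet
 facet normal 0.775 0.243 0.584
  outer loop
   vertex 3.9 1.7 2.1
   vertex 3.5 3.7 1.8
   vertex 2.9 0.8 3.8
  endloop
 endfacet
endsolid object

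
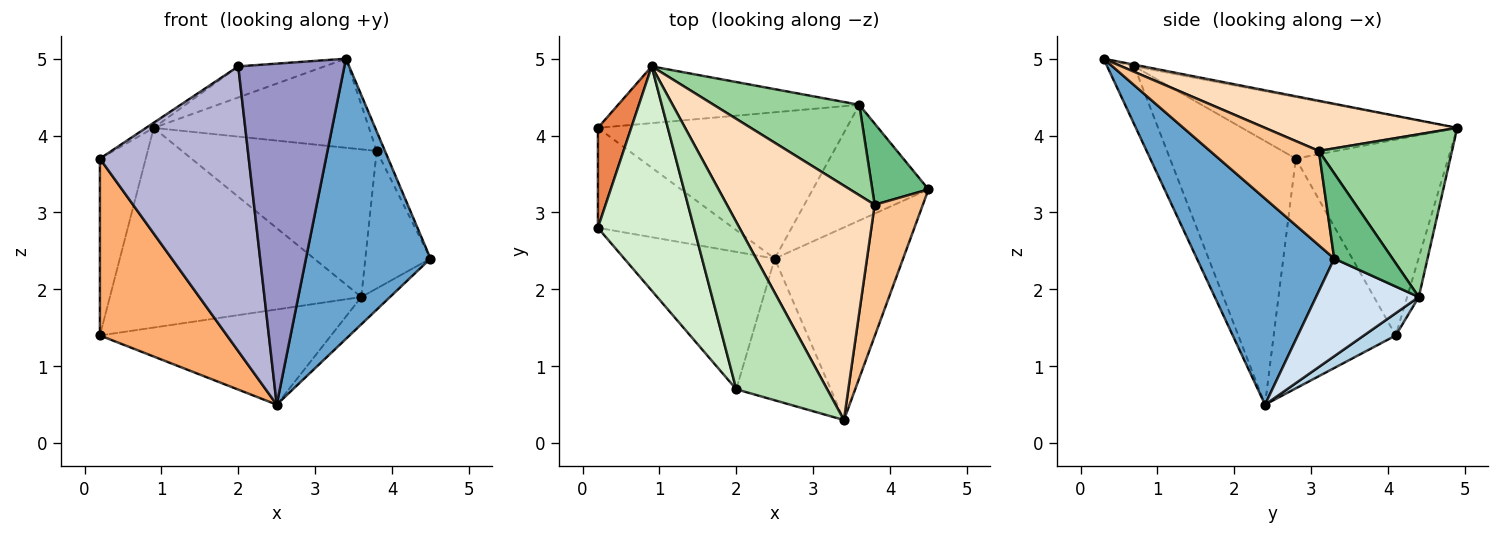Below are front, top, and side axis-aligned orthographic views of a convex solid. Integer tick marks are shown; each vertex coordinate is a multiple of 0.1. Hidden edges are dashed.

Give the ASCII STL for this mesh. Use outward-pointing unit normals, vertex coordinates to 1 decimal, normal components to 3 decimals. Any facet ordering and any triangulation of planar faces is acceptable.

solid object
 facet normal 0.673 -0.610 -0.419
  outer loop
   vertex 2.5 2.4 0.5
   vertex 4.5 3.3 2.4
   vertex 3.4 0.3 5.0
  endloop
 endfacet
 facet normal -0.045 0.961 -0.273
  outer loop
   vertex 3.6 4.4 1.9
   vertex 0.2 4.1 1.4
   vertex 0.9 4.9 4.1
  endloop
 endfacet
 facet normal 0.075 0.544 -0.836
  outer loop
   vertex 3.6 4.4 1.9
   vertex 2.5 2.4 0.5
   vertex 0.2 4.1 1.4
  endloop
 endfacet
 facet normal 0.635 0.177 -0.752
  outer loop
   vertex 3.6 4.4 1.9
   vertex 4.5 3.3 2.4
   vertex 2.5 2.4 0.5
  endloop
 endfacet
 facet normal -0.945 0.284 0.161
  outer loop
   vertex 0.2 2.8 3.7
   vertex 0.9 4.9 4.1
   vertex 0.2 4.1 1.4
  endloop
 endfacet
 facet normal -0.641 -0.668 -0.378
  outer loop
   vertex 0.2 2.8 3.7
   vertex 0.2 4.1 1.4
   vertex 2.5 2.4 0.5
  endloop
 endfacet
 facet normal 0.888 0.068 0.454
  outer loop
   vertex 3.8 3.1 3.8
   vertex 3.4 0.3 5.0
   vertex 4.5 3.3 2.4
  endloop
 endfacet
 facet normal 0.302 0.339 0.891
  outer loop
   vertex 3.8 3.1 3.8
   vertex 0.9 4.9 4.1
   vertex 3.4 0.3 5.0
  endloop
 endfacet
 facet normal 0.610 0.682 0.403
  outer loop
   vertex 3.8 3.1 3.8
   vertex 4.5 3.3 2.4
   vertex 3.6 4.4 1.9
  endloop
 endfacet
 facet normal 0.504 0.737 0.451
  outer loop
   vertex 3.8 3.1 3.8
   vertex 3.6 4.4 1.9
   vertex 0.9 4.9 4.1
  endloop
 endfacet
 facet normal -0.018 0.183 0.983
  outer loop
   vertex 2.0 0.7 4.9
   vertex 3.4 0.3 5.0
   vertex 0.9 4.9 4.1
  endloop
 endfacet
 facet normal -0.539 0.019 0.842
  outer loop
   vertex 2.0 0.7 4.9
   vertex 0.9 4.9 4.1
   vertex 0.2 2.8 3.7
  endloop
 endfacet
 facet normal -0.230 -0.899 -0.373
  outer loop
   vertex 2.0 0.7 4.9
   vertex 2.5 2.4 0.5
   vertex 3.4 0.3 5.0
  endloop
 endfacet
 facet normal -0.606 -0.717 -0.346
  outer loop
   vertex 2.0 0.7 4.9
   vertex 0.2 2.8 3.7
   vertex 2.5 2.4 0.5
  endloop
 endfacet
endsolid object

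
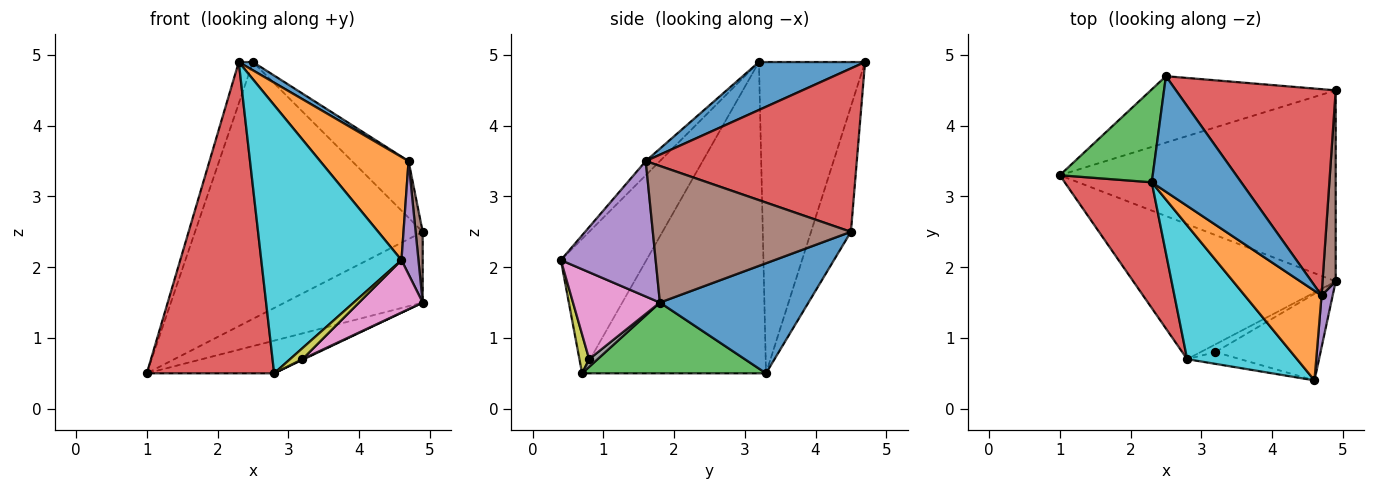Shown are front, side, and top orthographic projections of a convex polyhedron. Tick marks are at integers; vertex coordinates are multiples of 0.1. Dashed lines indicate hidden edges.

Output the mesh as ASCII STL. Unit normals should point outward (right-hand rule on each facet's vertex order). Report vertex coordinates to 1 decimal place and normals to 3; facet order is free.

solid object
 facet normal 0.350 0.325 -0.878
  outer loop
   vertex 4.9 4.5 2.5
   vertex 4.9 1.8 1.5
   vertex 1.0 3.3 0.5
  endloop
 endfacet
 facet normal -0.167 0.955 -0.247
  outer loop
   vertex 4.9 4.5 2.5
   vertex 1.0 3.3 0.5
   vertex 2.5 4.7 4.9
  endloop
 endfacet
 facet normal 0.322 0.223 -0.920
  outer loop
   vertex 2.8 0.7 0.5
   vertex 1.0 3.3 0.5
   vertex 4.9 1.8 1.5
  endloop
 endfacet
 facet normal 0.702 0.188 0.687
  outer loop
   vertex 4.7 1.6 3.5
   vertex 4.9 4.5 2.5
   vertex 2.5 4.7 4.9
  endloop
 endfacet
 facet normal 0.981 -0.176 0.081
  outer loop
   vertex 4.7 1.6 3.5
   vertex 4.6 0.4 2.1
   vertex 4.9 1.8 1.5
  endloop
 endfacet
 facet normal 0.995 -0.036 0.096
  outer loop
   vertex 4.7 1.6 3.5
   vertex 4.9 1.8 1.5
   vertex 4.9 4.5 2.5
  endloop
 endfacet
 facet normal 0.577 -0.423 -0.698
  outer loop
   vertex 3.2 0.8 0.7
   vertex 4.9 1.8 1.5
   vertex 4.6 0.4 2.1
  endloop
 endfacet
 facet normal 0.461 -0.077 -0.884
  outer loop
   vertex 3.2 0.8 0.7
   vertex 2.8 0.7 0.5
   vertex 4.9 1.8 1.5
  endloop
 endfacet
 facet normal 0.472 -0.601 -0.644
  outer loop
   vertex 3.2 0.8 0.7
   vertex 4.6 0.4 2.1
   vertex 2.8 0.7 0.5
  endloop
 endfacet
 facet normal -0.479 -0.785 0.392
  outer loop
   vertex 2.3 3.2 4.9
   vertex 2.8 0.7 0.5
   vertex 4.6 0.4 2.1
  endloop
 endfacet
 facet normal 0.471 -0.063 0.880
  outer loop
   vertex 2.3 3.2 4.9
   vertex 4.7 1.6 3.5
   vertex 2.5 4.7 4.9
  endloop
 endfacet
 facet normal -0.120 -0.750 0.651
  outer loop
   vertex 2.3 3.2 4.9
   vertex 4.6 0.4 2.1
   vertex 4.7 1.6 3.5
  endloop
 endfacet
 facet normal -0.950 0.127 0.284
  outer loop
   vertex 2.3 3.2 4.9
   vertex 2.5 4.7 4.9
   vertex 1.0 3.3 0.5
  endloop
 endfacet
 facet normal -0.801 -0.555 0.224
  outer loop
   vertex 2.3 3.2 4.9
   vertex 1.0 3.3 0.5
   vertex 2.8 0.7 0.5
  endloop
 endfacet
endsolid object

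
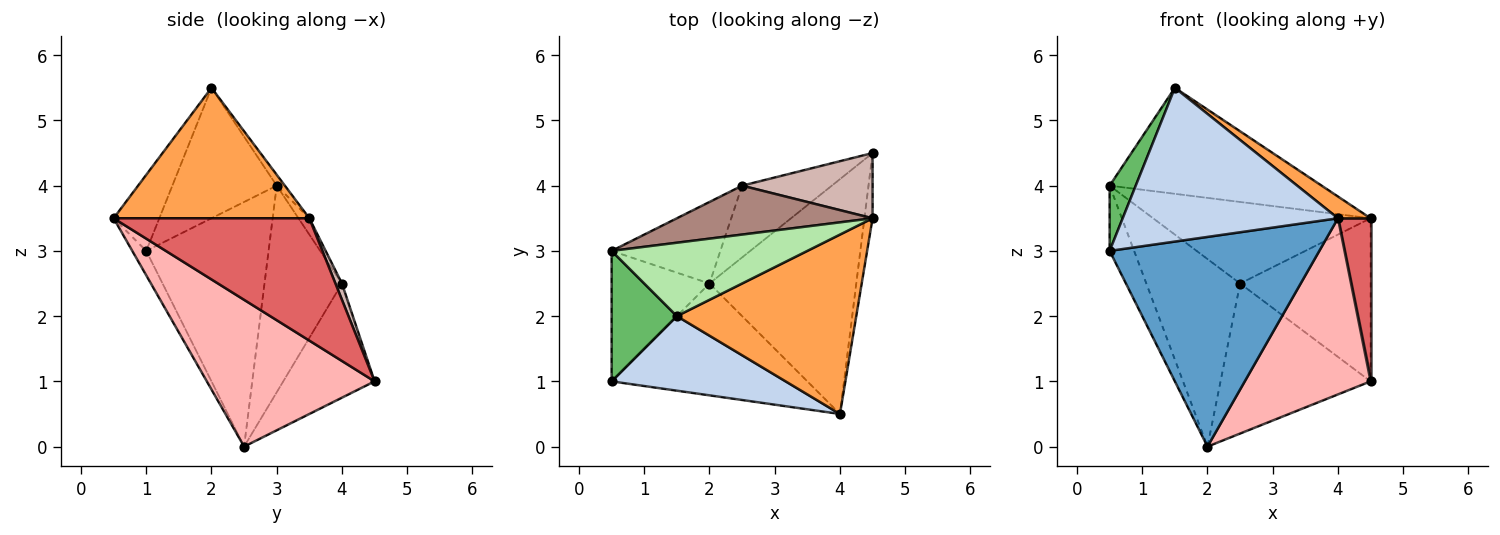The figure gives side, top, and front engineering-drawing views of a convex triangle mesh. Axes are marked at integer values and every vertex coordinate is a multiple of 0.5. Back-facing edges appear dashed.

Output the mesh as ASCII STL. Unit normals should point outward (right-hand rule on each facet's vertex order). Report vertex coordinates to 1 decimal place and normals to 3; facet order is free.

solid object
 facet normal -0.059 -0.881 -0.470
  outer loop
   vertex 2.0 2.5 0.0
   vertex 4.0 0.5 3.5
   vertex 0.5 1.0 3.0
  endloop
 endfacet
 facet normal -0.187 -0.884 0.429
  outer loop
   vertex 1.5 2.0 5.5
   vertex 0.5 1.0 3.0
   vertex 4.0 0.5 3.5
  endloop
 endfacet
 facet normal 0.585 -0.098 0.805
  outer loop
   vertex 1.5 2.0 5.5
   vertex 4.0 0.5 3.5
   vertex 4.5 3.5 3.5
  endloop
 endfacet
 facet normal -0.913 0.183 -0.365
  outer loop
   vertex 0.5 3.0 4.0
   vertex 2.0 2.5 0.0
   vertex 0.5 1.0 3.0
  endloop
 endfacet
 facet normal -0.873 -0.218 0.436
  outer loop
   vertex 0.5 3.0 4.0
   vertex 0.5 1.0 3.0
   vertex 1.5 2.0 5.5
  endloop
 endfacet
 facet normal -0.032 0.822 0.569
  outer loop
   vertex 0.5 3.0 4.0
   vertex 1.5 2.0 5.5
   vertex 4.5 3.5 3.5
  endloop
 endfacet
 facet normal 0.984 -0.164 -0.066
  outer loop
   vertex 4.5 4.5 1.0
   vertex 4.5 3.5 3.5
   vertex 4.0 0.5 3.5
  endloop
 endfacet
 facet normal 0.625 -0.469 -0.625
  outer loop
   vertex 4.5 4.5 1.0
   vertex 4.0 0.5 3.5
   vertex 2.0 2.5 0.0
  endloop
 endfacet
 facet normal -0.604 0.731 -0.318
  outer loop
   vertex 2.5 4.0 2.5
   vertex 2.0 2.5 0.0
   vertex 0.5 3.0 4.0
  endloop
 endfacet
 facet normal -0.481 0.791 -0.378
  outer loop
   vertex 2.5 4.0 2.5
   vertex 4.5 4.5 1.0
   vertex 2.0 2.5 0.0
  endloop
 endfacet
 facet normal -0.043 0.857 0.514
  outer loop
   vertex 2.5 4.0 2.5
   vertex 0.5 3.0 4.0
   vertex 4.5 3.5 3.5
  endloop
 endfacet
 facet normal 0.046 0.927 0.371
  outer loop
   vertex 2.5 4.0 2.5
   vertex 4.5 3.5 3.5
   vertex 4.5 4.5 1.0
  endloop
 endfacet
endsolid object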